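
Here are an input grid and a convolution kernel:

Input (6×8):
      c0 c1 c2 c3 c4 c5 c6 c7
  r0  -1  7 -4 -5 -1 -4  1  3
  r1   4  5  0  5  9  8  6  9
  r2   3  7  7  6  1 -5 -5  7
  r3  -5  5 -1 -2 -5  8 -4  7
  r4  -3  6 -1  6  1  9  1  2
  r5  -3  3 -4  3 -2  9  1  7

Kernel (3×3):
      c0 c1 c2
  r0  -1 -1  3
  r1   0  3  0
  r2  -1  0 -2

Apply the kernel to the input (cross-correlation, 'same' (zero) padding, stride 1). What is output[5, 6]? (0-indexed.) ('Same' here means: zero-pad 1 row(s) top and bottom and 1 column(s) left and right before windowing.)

The receptive field on the zero-padded input at this output position is [9 1 2 / 9 1 7 / 0 0 0]. Elementwise product with the kernel and sum: 9·-1 + 1·-1 + 2·3 + 1·3 + 0·-1 + 0·-2.

-1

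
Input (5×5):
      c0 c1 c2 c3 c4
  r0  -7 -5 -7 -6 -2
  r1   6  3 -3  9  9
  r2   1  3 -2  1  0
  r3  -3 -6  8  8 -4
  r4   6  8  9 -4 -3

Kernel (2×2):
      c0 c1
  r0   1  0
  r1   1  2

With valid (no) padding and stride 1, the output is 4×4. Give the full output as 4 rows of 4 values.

Output[0,0]: The receptive field on the input at this output position is [-7 -5 / 6 3]. Elementwise product with the kernel and sum: -7·1 + 6·1 + 3·2.
Output[0,1]: The receptive field on the input at this output position is [-5 -7 / 3 -3]. Elementwise product with the kernel and sum: -5·1 + 3·1 + -3·2.

5 -8 8 21
13 2 -3 10
-14 13 22 1
19 20 9 -2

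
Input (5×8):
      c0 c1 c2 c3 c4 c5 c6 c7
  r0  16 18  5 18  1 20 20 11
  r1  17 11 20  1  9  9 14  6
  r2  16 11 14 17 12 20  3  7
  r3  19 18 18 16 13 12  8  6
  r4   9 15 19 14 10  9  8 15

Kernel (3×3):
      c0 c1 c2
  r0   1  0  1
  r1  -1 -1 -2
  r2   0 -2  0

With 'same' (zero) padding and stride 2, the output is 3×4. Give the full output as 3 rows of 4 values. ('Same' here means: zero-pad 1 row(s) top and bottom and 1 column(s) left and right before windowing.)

Output[0,0]: The receptive field on the zero-padded input at this output position is [0 0 0 / 0 16 18 / 0 17 11]. Elementwise product with the kernel and sum: 0·1 + 0·1 + 0·-1 + 16·-1 + 18·-2 + 17·-2.
Output[0,1]: The receptive field on the zero-padded input at this output position is [0 0 0 / 18 5 18 / 11 20 1]. Elementwise product with the kernel and sum: 0·1 + 0·1 + 18·-1 + 5·-1 + 18·-2 + 20·-2.

-86 -99 -77 -90
-65 -83 -85 -38
-21 -28 -14 -29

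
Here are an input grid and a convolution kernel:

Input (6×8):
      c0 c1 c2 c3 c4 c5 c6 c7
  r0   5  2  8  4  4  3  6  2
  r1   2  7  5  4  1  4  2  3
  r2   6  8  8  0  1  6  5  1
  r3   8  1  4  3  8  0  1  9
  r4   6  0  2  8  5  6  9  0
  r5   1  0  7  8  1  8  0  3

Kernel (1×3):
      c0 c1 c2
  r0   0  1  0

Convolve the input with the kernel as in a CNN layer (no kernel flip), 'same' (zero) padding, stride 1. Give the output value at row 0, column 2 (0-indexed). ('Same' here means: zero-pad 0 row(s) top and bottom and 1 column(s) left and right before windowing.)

The receptive field on the zero-padded input at this output position is [2 8 4]. Elementwise product with the kernel and sum: 8·1.

8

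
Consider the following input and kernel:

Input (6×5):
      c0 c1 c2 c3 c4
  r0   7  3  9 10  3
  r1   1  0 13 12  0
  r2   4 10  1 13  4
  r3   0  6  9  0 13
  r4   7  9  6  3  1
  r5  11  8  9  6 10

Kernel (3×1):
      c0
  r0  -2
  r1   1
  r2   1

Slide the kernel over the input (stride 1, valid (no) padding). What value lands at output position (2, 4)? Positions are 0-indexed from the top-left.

The receptive field on the input at this output position is [4 / 13 / 1]. Elementwise product with the kernel and sum: 4·-2 + 13·1 + 1·1.

6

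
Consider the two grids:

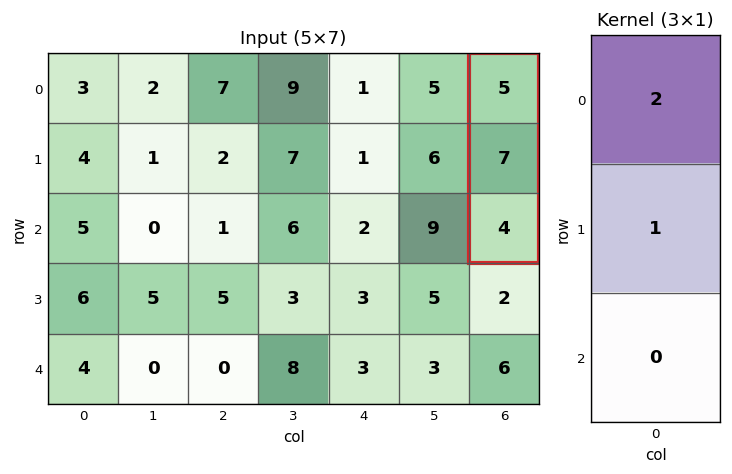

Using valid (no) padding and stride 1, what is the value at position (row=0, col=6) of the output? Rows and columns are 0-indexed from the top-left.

17

The receptive field on the input at this output position is [5 / 7 / 4]. Elementwise product with the kernel and sum: 5·2 + 7·1.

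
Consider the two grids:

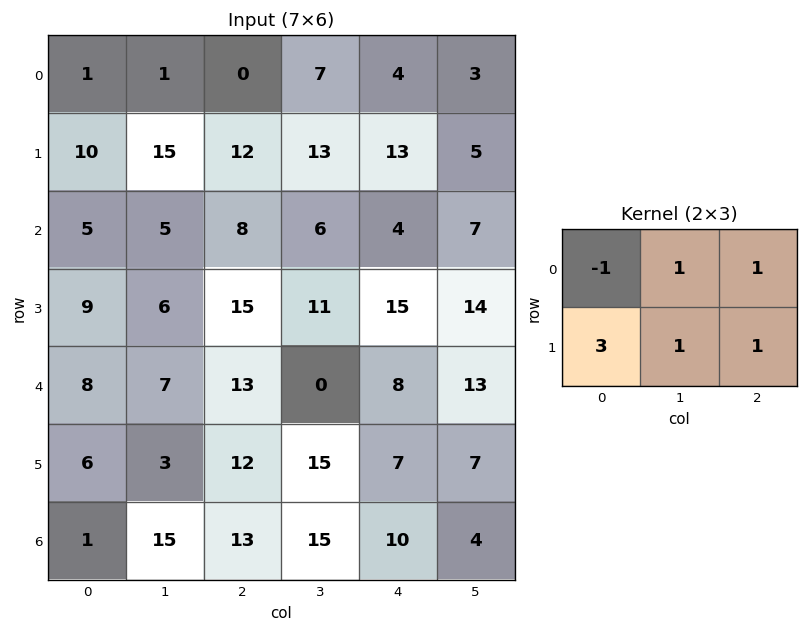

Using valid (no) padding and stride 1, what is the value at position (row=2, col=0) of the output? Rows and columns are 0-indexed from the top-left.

The receptive field on the input at this output position is [5 5 8 / 9 6 15]. Elementwise product with the kernel and sum: 5·-1 + 5·1 + 8·1 + 9·3 + 6·1 + 15·1.

56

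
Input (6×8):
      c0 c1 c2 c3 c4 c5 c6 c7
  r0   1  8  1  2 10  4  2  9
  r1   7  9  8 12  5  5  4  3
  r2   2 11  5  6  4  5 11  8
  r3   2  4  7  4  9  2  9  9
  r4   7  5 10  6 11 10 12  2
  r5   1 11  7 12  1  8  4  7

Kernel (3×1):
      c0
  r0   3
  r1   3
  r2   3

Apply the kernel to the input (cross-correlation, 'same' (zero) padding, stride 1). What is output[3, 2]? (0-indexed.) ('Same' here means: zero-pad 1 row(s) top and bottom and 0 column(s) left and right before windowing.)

The receptive field on the zero-padded input at this output position is [5 / 7 / 10]. Elementwise product with the kernel and sum: 5·3 + 7·3 + 10·3.

66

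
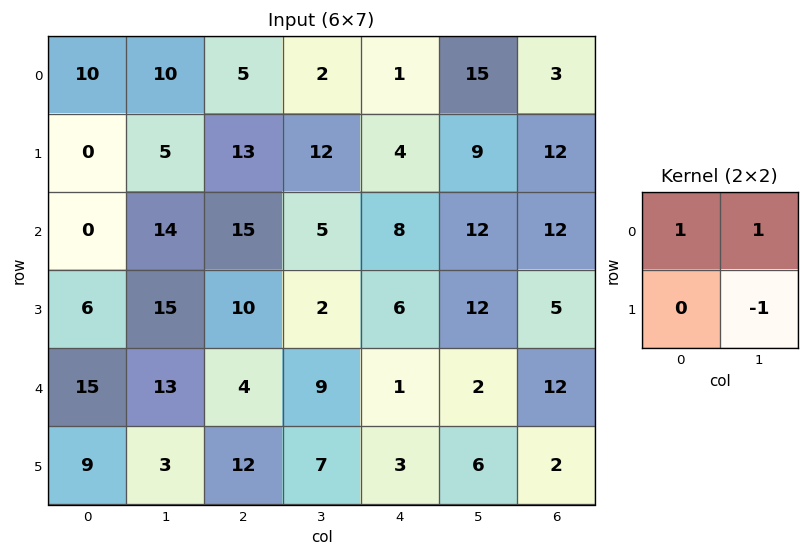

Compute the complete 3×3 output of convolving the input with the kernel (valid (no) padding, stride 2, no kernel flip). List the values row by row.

Output[0,0]: The receptive field on the input at this output position is [10 10 / 0 5]. Elementwise product with the kernel and sum: 10·1 + 10·1 + 5·-1.
Output[0,1]: The receptive field on the input at this output position is [5 2 / 13 12]. Elementwise product with the kernel and sum: 5·1 + 2·1 + 12·-1.

15 -5 7
-1 18 8
25 6 -3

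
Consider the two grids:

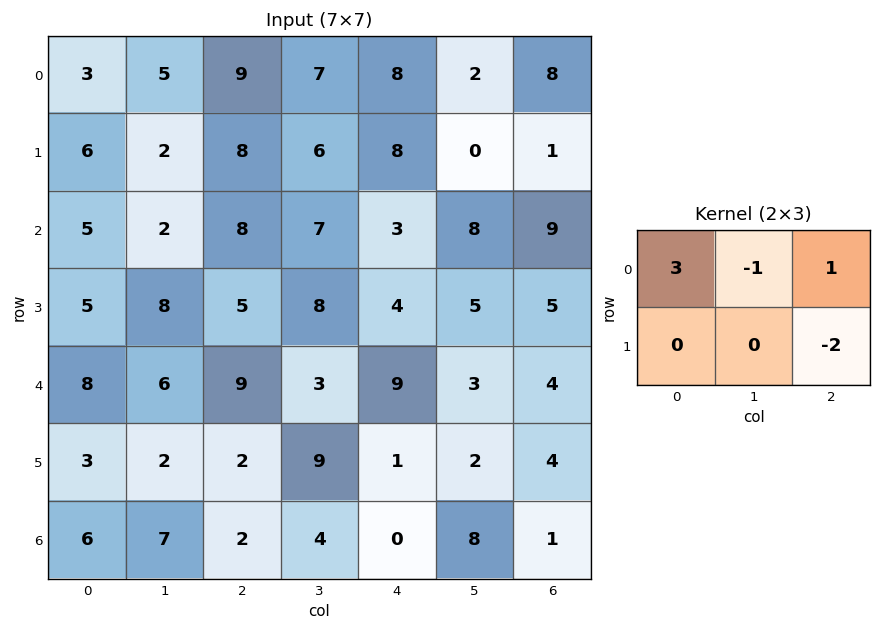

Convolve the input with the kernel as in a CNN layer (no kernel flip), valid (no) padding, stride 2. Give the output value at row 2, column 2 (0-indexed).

The receptive field on the input at this output position is [9 3 4 / 1 2 4]. Elementwise product with the kernel and sum: 9·3 + 3·-1 + 4·1 + 4·-2.

20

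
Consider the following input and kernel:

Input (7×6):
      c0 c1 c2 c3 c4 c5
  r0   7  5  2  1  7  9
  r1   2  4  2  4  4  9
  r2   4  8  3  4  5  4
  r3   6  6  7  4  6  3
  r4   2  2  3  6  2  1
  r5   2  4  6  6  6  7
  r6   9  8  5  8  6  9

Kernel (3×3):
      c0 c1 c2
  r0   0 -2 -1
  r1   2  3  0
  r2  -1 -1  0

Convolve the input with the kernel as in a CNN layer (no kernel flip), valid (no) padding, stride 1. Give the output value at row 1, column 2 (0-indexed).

The receptive field on the input at this output position is [2 4 4 / 3 4 5 / 7 4 6]. Elementwise product with the kernel and sum: 4·-2 + 4·-1 + 3·2 + 4·3 + 7·-1 + 4·-1.

-5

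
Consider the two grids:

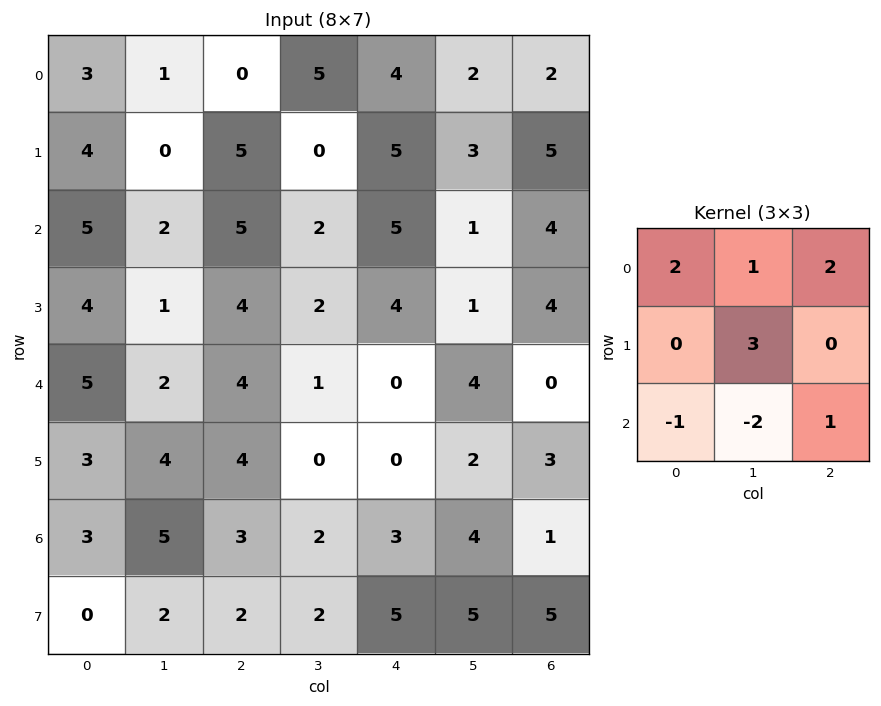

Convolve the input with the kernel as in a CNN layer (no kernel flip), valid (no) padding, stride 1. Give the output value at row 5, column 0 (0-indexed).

31

The receptive field on the input at this output position is [3 4 4 / 3 5 3 / 0 2 2]. Elementwise product with the kernel and sum: 3·2 + 4·1 + 4·2 + 5·3 + 0·-1 + 2·-2 + 2·1.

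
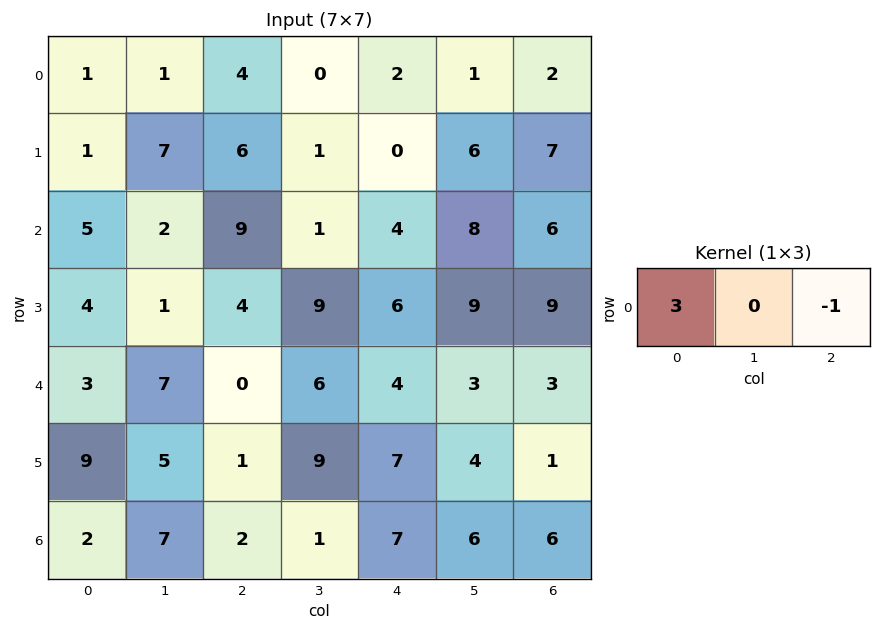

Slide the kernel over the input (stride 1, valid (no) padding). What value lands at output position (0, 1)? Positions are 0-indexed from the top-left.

3

The receptive field on the input at this output position is [1 4 0]. Elementwise product with the kernel and sum: 1·3 + 0·-1.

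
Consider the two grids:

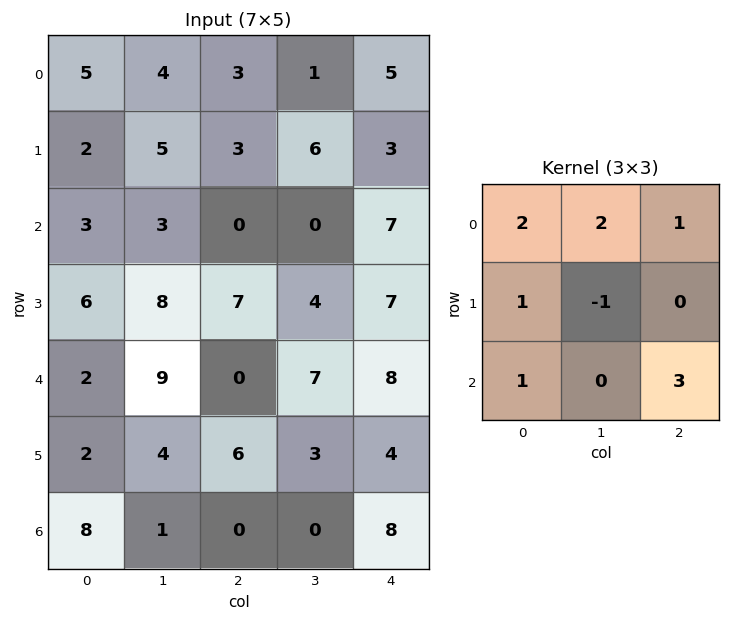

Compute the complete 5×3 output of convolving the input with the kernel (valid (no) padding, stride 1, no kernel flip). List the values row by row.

21 20 31
44 45 49
12 37 34
48 56 40
28 24 49

Output[0,0]: The receptive field on the input at this output position is [5 4 3 / 2 5 3 / 3 3 0]. Elementwise product with the kernel and sum: 5·2 + 4·2 + 3·1 + 2·1 + 5·-1 + 3·1 + 0·3.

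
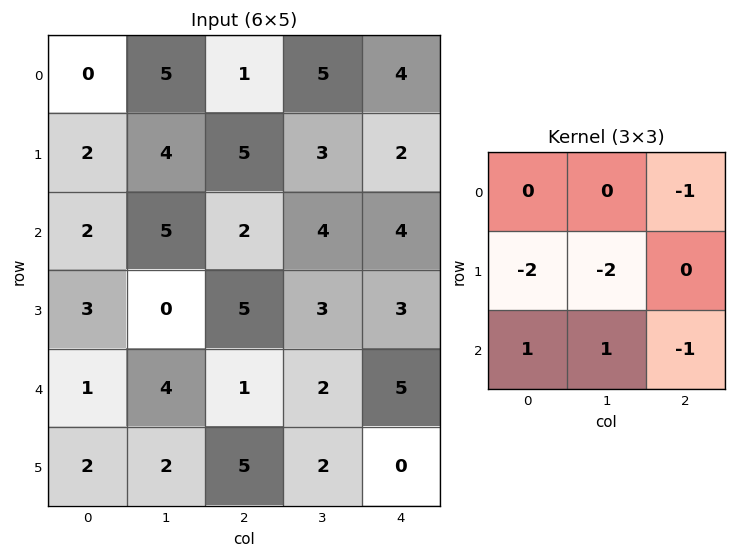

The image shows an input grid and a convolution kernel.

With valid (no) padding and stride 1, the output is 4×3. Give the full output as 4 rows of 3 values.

-8 -20 -18
-21 -15 -9
-4 -11 -22
-16 -8 -2

Output[0,0]: The receptive field on the input at this output position is [0 5 1 / 2 4 5 / 2 5 2]. Elementwise product with the kernel and sum: 1·-1 + 2·-2 + 4·-2 + 2·1 + 5·1 + 2·-1.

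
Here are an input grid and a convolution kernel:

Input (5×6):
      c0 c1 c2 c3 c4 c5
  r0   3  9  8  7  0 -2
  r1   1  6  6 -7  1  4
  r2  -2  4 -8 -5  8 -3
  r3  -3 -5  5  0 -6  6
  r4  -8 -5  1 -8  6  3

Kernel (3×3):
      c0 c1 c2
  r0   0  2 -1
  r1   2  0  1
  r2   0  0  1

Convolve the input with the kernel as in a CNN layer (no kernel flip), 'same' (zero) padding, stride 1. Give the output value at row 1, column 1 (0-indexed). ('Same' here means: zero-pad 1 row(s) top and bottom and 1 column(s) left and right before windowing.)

The receptive field on the zero-padded input at this output position is [3 9 8 / 1 6 6 / -2 4 -8]. Elementwise product with the kernel and sum: 9·2 + 8·-1 + 1·2 + 6·1 + -8·1.

10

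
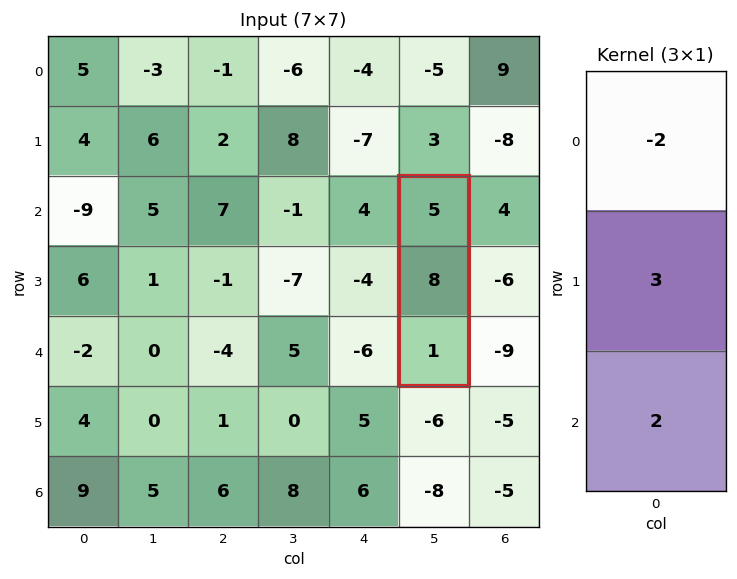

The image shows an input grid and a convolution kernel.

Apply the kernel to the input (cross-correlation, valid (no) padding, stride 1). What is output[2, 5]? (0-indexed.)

The receptive field on the input at this output position is [5 / 8 / 1]. Elementwise product with the kernel and sum: 5·-2 + 8·3 + 1·2.

16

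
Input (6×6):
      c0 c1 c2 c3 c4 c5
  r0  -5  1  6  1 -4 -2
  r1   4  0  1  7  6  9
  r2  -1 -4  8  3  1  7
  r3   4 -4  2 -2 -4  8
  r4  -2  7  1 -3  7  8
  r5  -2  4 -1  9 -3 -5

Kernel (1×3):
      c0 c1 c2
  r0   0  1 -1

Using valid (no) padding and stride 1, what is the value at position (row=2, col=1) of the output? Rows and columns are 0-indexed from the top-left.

5

The receptive field on the input at this output position is [-4 8 3]. Elementwise product with the kernel and sum: 8·1 + 3·-1.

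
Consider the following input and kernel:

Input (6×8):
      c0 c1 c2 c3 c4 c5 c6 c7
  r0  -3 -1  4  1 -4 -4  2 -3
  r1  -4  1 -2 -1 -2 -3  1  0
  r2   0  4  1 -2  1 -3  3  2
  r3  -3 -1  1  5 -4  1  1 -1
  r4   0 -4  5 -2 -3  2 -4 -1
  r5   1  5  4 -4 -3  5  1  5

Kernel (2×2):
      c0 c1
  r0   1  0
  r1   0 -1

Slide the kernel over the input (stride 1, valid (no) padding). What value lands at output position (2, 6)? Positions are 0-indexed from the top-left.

4

The receptive field on the input at this output position is [3 2 / 1 -1]. Elementwise product with the kernel and sum: 3·1 + -1·-1.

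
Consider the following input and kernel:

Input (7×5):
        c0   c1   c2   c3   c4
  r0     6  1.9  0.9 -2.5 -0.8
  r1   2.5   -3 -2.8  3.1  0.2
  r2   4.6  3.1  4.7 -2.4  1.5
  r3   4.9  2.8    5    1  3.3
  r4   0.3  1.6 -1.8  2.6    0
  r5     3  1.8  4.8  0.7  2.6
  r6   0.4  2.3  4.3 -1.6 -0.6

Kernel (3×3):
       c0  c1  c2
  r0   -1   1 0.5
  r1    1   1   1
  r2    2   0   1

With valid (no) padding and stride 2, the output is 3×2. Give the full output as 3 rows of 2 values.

6.95 7.6
12.35 -0.65
15.1 20.5

Output[0,0]: The receptive field on the input at this output position is [6 1.9 0.9 / 2.5 -3 -2.8 / 4.6 3.1 4.7]. Elementwise product with the kernel and sum: 6·-1 + 1.9·1 + 0.9·0.5 + 2.5·1 + -3·1 + -2.8·1 + 4.6·2 + 4.7·1.
Output[0,1]: The receptive field on the input at this output position is [0.9 -2.5 -0.8 / -2.8 3.1 0.2 / 4.7 -2.4 1.5]. Elementwise product with the kernel and sum: 0.9·-1 + -2.5·1 + -0.8·0.5 + -2.8·1 + 3.1·1 + 0.2·1 + 4.7·2 + 1.5·1.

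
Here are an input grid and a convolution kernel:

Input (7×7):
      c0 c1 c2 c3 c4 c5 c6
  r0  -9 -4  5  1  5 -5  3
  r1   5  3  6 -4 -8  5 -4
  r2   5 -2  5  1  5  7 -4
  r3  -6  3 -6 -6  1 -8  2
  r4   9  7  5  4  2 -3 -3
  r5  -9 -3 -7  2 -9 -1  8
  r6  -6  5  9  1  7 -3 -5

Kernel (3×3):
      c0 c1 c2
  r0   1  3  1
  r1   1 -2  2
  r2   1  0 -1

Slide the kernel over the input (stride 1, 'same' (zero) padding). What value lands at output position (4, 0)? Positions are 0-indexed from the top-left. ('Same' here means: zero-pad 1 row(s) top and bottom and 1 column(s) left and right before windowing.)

-16

The receptive field on the zero-padded input at this output position is [0 -6 3 / 0 9 7 / 0 -9 -3]. Elementwise product with the kernel and sum: 0·1 + -6·3 + 3·1 + 0·1 + 9·-2 + 7·2 + 0·1 + -3·-1.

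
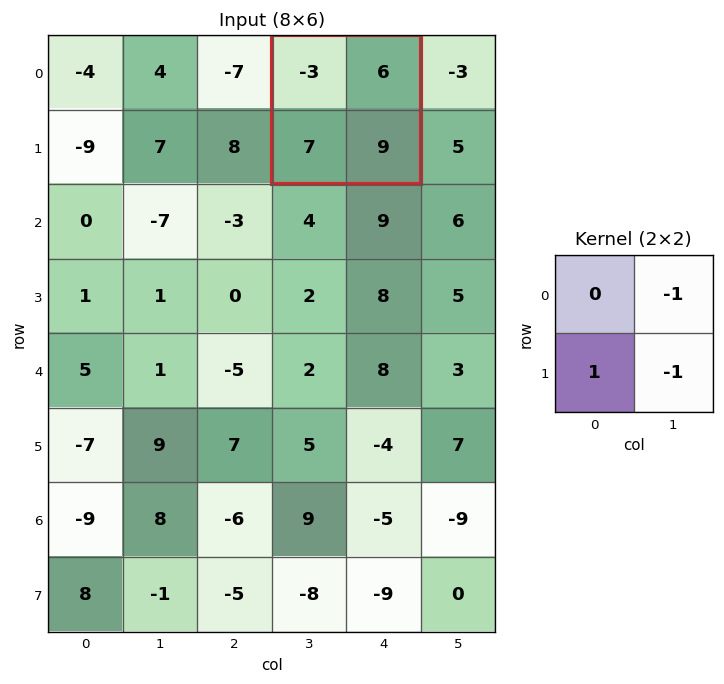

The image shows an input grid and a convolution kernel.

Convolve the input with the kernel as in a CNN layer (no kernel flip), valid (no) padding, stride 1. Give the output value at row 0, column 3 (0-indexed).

-8

The receptive field on the input at this output position is [-3 6 / 7 9]. Elementwise product with the kernel and sum: 6·-1 + 7·1 + 9·-1.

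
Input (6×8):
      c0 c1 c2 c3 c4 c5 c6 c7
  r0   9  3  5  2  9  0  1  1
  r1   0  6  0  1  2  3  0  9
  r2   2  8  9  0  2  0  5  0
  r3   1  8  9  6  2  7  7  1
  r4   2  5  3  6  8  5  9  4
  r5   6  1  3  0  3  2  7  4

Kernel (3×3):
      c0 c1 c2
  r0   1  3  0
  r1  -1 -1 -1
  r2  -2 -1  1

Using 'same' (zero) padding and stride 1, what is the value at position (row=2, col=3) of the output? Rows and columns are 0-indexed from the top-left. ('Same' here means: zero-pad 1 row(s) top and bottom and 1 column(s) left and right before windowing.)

-30

The receptive field on the zero-padded input at this output position is [0 1 2 / 9 0 2 / 9 6 2]. Elementwise product with the kernel and sum: 0·1 + 1·3 + 9·-1 + 0·-1 + 2·-1 + 9·-2 + 6·-1 + 2·1.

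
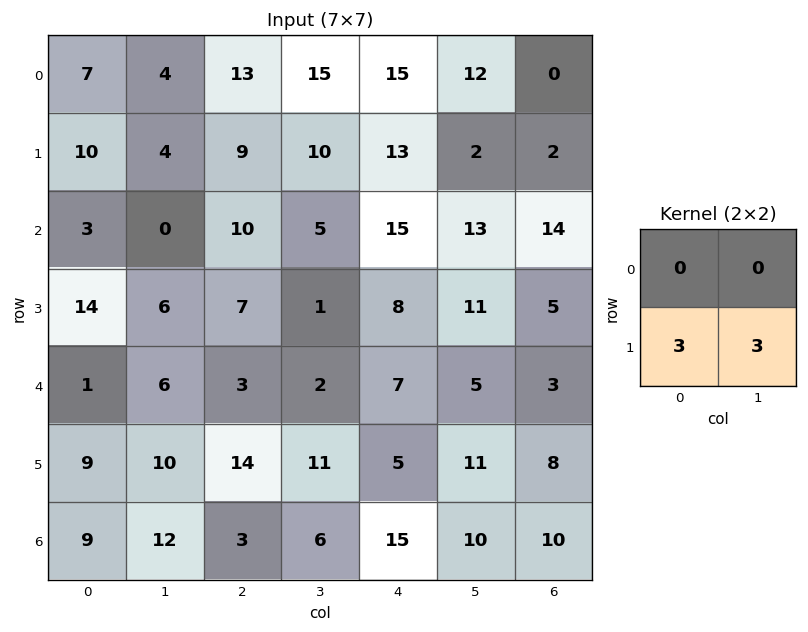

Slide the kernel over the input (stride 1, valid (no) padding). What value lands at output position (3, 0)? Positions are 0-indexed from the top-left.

21

The receptive field on the input at this output position is [14 6 / 1 6]. Elementwise product with the kernel and sum: 1·3 + 6·3.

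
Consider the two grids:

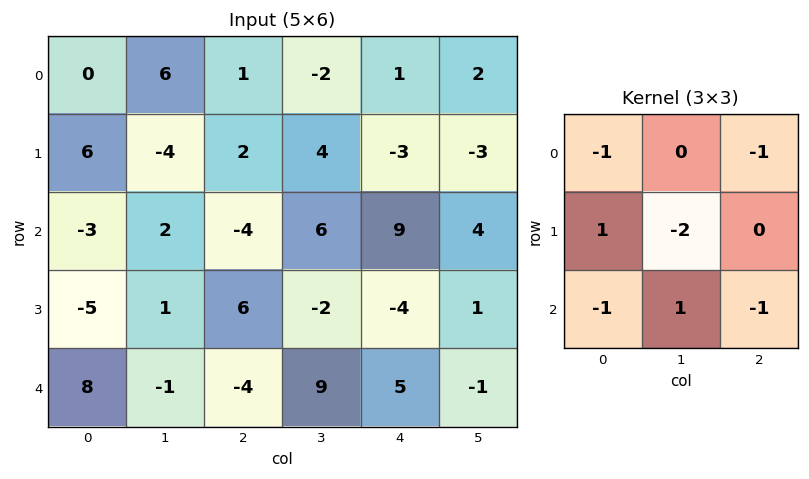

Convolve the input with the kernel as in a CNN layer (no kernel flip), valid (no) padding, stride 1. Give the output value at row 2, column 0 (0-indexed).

The receptive field on the input at this output position is [-3 2 -4 / -5 1 6 / 8 -1 -4]. Elementwise product with the kernel and sum: -3·-1 + -4·-1 + -5·1 + 1·-2 + 8·-1 + -1·1 + -4·-1.

-5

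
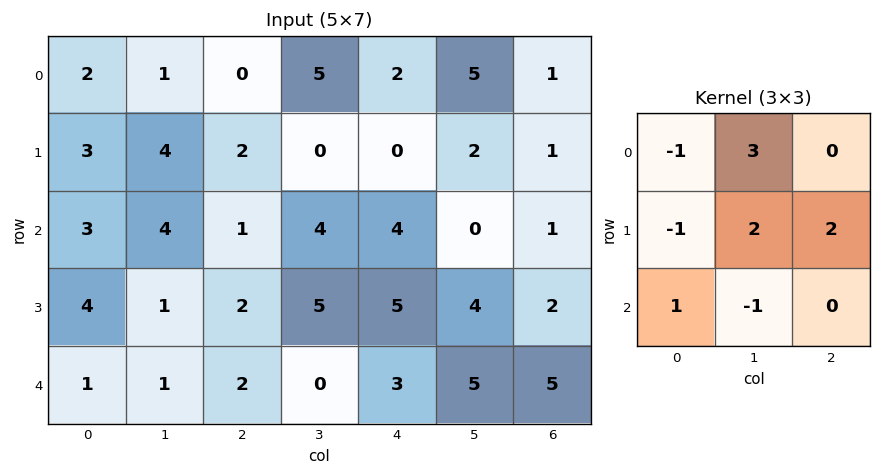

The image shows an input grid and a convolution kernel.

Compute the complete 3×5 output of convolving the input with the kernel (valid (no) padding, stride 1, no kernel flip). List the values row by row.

Output[0,0]: The receptive field on the input at this output position is [2 1 0 / 3 4 2 / 3 4 1]. Elementwise product with the kernel and sum: 2·-1 + 1·3 + 3·-1 + 4·2 + 2·2 + 3·1 + 4·-1.

9 2 10 5 23
19 7 10 4 5
11 11 31 18 1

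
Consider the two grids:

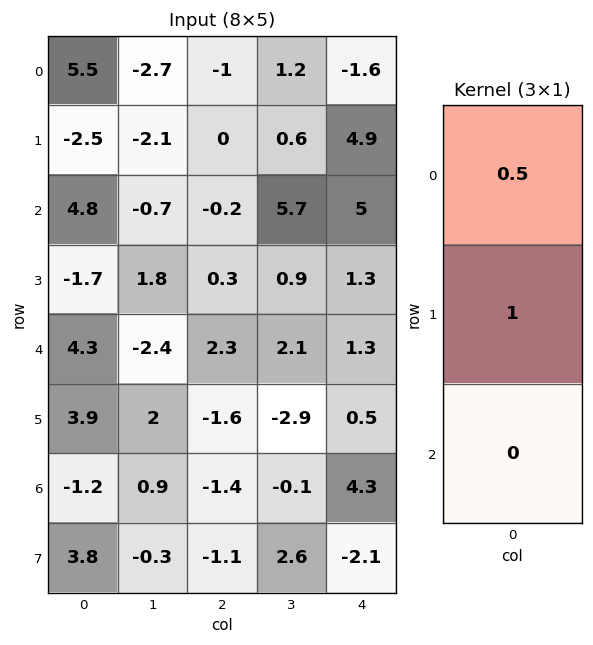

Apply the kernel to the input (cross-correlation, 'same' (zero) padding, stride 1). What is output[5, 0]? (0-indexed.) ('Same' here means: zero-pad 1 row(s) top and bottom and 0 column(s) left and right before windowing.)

6.05

The receptive field on the zero-padded input at this output position is [4.3 / 3.9 / -1.2]. Elementwise product with the kernel and sum: 4.3·0.5 + 3.9·1.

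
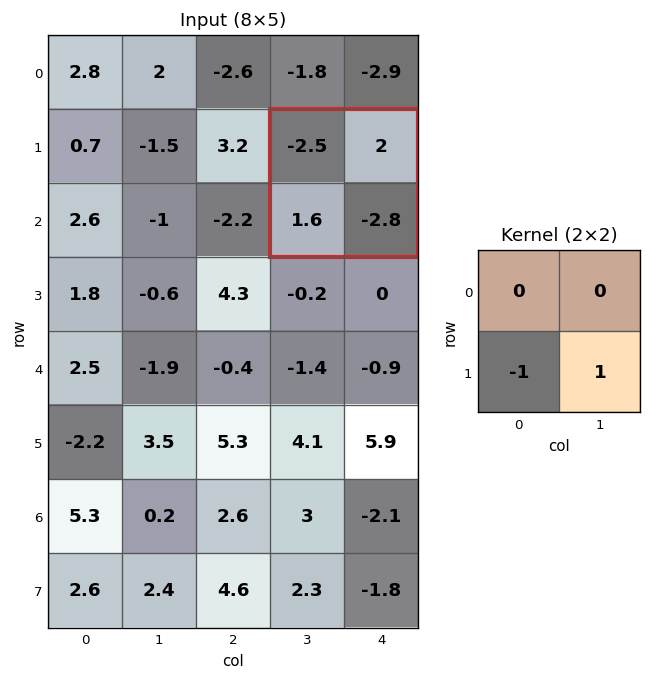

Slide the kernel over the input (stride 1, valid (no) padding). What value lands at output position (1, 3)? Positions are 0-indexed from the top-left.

-4.4

The receptive field on the input at this output position is [-2.5 2 / 1.6 -2.8]. Elementwise product with the kernel and sum: 1.6·-1 + -2.8·1.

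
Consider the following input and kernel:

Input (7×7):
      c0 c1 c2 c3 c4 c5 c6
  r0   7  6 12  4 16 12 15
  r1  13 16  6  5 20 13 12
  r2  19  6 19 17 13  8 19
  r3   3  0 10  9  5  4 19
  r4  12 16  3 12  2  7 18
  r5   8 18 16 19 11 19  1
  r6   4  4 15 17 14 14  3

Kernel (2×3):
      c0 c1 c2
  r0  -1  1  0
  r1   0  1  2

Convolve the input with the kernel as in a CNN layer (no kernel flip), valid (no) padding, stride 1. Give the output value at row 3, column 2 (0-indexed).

The receptive field on the input at this output position is [10 9 5 / 3 12 2]. Elementwise product with the kernel and sum: 10·-1 + 9·1 + 12·1 + 2·2.

15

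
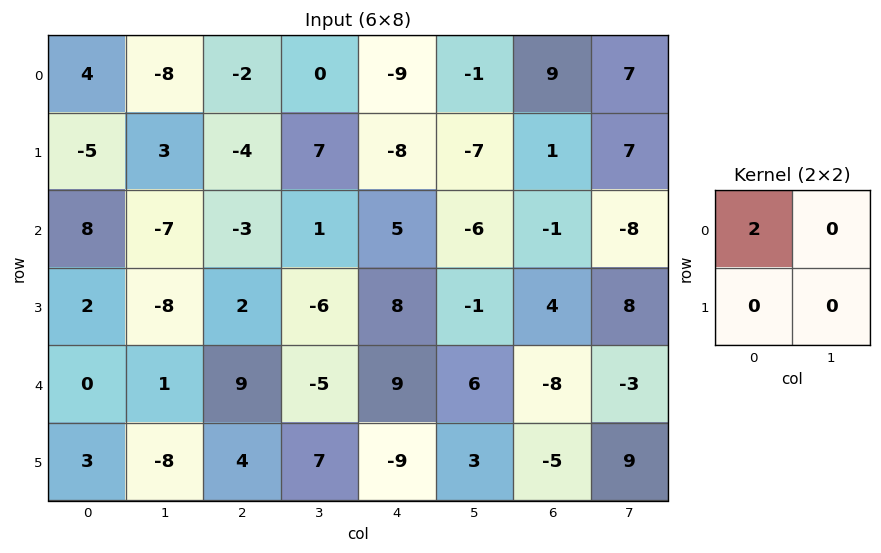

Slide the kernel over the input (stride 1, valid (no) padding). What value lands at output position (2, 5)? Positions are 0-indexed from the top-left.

-12

The receptive field on the input at this output position is [-6 -1 / -1 4]. Elementwise product with the kernel and sum: -6·2.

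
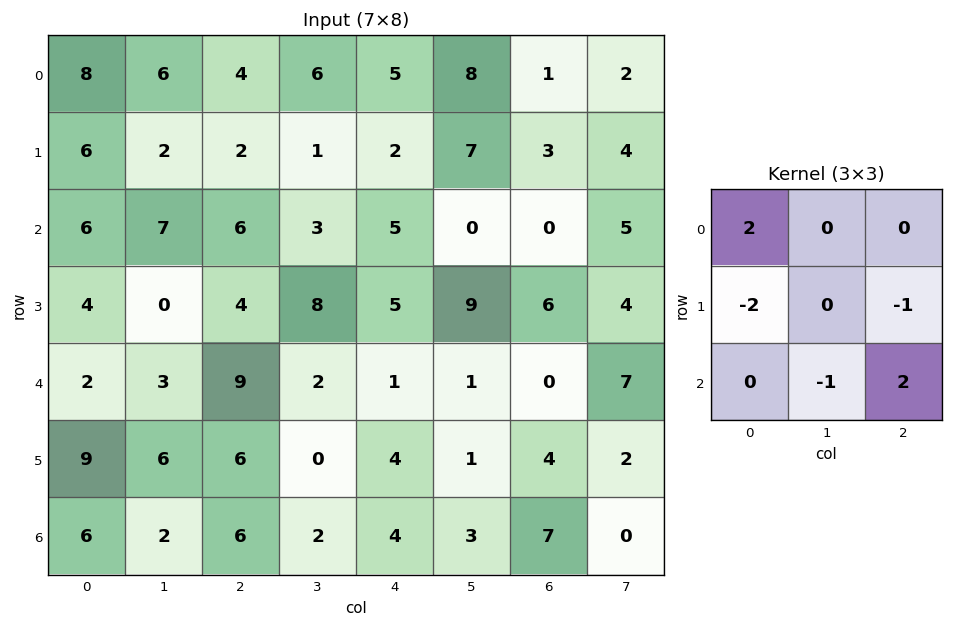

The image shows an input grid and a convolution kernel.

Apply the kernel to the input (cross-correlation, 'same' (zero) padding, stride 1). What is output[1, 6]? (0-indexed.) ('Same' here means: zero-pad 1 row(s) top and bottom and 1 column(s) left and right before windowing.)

The receptive field on the zero-padded input at this output position is [8 1 2 / 7 3 4 / 0 0 5]. Elementwise product with the kernel and sum: 8·2 + 7·-2 + 4·-1 + 0·-1 + 5·2.

8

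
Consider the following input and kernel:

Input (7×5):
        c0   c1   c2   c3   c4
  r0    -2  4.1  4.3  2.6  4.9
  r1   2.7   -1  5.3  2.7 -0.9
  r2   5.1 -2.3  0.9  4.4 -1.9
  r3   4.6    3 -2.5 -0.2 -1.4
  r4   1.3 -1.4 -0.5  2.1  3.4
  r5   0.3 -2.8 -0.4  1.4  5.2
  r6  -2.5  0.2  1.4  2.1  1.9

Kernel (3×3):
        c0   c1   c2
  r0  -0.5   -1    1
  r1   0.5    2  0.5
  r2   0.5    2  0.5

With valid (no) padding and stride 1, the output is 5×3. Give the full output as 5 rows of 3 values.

1.6 10.55 16.05
10.4 -2.85 -0.3
5.3 0.4 -3.45
-15.85 -1.35 10.9
-5.55 5.75 12.6

Output[0,0]: The receptive field on the input at this output position is [-2 4.1 4.3 / 2.7 -1 5.3 / 5.1 -2.3 0.9]. Elementwise product with the kernel and sum: -2·-0.5 + 4.1·-1 + 4.3·1 + 2.7·0.5 + -1·2 + 5.3·0.5 + 5.1·0.5 + -2.3·2 + 0.9·0.5.
Output[0,1]: The receptive field on the input at this output position is [4.1 4.3 2.6 / -1 5.3 2.7 / -2.3 0.9 4.4]. Elementwise product with the kernel and sum: 4.1·-0.5 + 4.3·-1 + 2.6·1 + -1·0.5 + 5.3·2 + 2.7·0.5 + -2.3·0.5 + 0.9·2 + 4.4·0.5.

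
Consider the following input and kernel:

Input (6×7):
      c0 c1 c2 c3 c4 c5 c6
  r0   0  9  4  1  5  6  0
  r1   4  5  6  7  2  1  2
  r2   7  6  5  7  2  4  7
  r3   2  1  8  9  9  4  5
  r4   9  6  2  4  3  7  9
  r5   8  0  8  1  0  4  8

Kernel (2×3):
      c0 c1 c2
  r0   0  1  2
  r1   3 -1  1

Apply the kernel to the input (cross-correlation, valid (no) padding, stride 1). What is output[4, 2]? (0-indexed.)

The receptive field on the input at this output position is [2 4 3 / 8 1 0]. Elementwise product with the kernel and sum: 4·1 + 3·2 + 8·3 + 1·-1 + 0·1.

33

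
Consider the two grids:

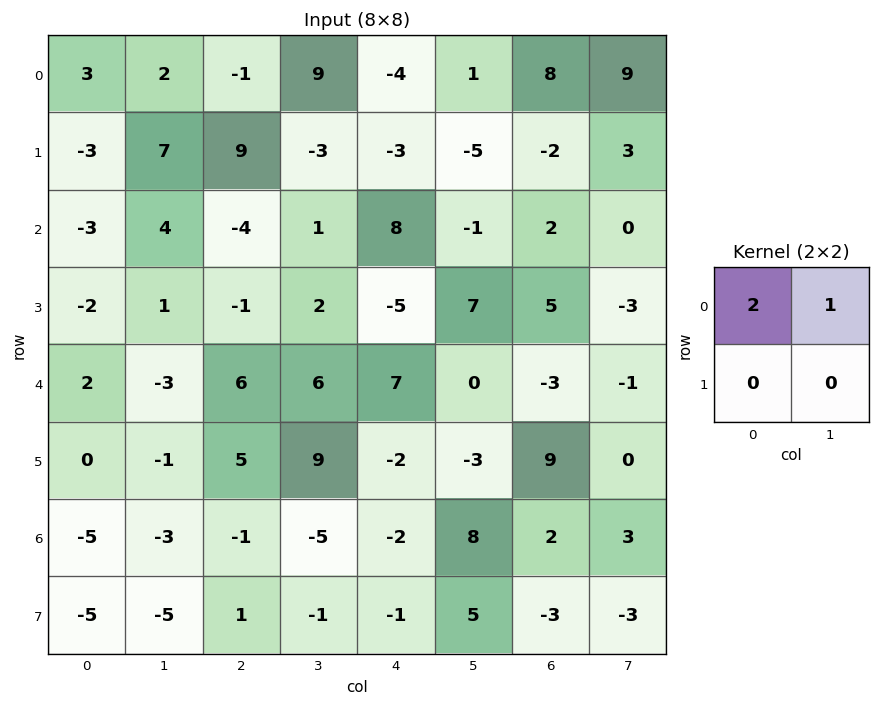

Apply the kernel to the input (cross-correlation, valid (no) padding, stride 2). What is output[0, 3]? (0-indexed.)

The receptive field on the input at this output position is [8 9 / -2 3]. Elementwise product with the kernel and sum: 8·2 + 9·1.

25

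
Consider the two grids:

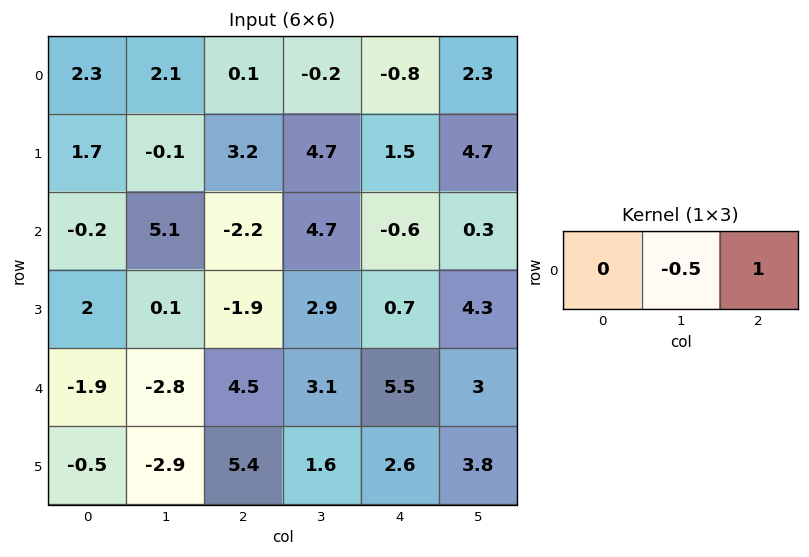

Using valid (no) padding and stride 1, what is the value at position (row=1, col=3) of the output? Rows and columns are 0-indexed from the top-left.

3.95

The receptive field on the input at this output position is [4.7 1.5 4.7]. Elementwise product with the kernel and sum: 1.5·-0.5 + 4.7·1.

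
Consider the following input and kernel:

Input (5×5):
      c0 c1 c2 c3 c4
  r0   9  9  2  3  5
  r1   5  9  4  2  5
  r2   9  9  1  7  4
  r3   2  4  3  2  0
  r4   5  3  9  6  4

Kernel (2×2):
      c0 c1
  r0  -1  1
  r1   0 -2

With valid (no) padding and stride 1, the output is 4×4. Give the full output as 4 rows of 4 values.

-18 -15 -3 -8
-14 -7 -16 -5
-8 -14 2 -3
-4 -19 -13 -10

Output[0,0]: The receptive field on the input at this output position is [9 9 / 5 9]. Elementwise product with the kernel and sum: 9·-1 + 9·1 + 9·-2.
Output[0,1]: The receptive field on the input at this output position is [9 2 / 9 4]. Elementwise product with the kernel and sum: 9·-1 + 2·1 + 4·-2.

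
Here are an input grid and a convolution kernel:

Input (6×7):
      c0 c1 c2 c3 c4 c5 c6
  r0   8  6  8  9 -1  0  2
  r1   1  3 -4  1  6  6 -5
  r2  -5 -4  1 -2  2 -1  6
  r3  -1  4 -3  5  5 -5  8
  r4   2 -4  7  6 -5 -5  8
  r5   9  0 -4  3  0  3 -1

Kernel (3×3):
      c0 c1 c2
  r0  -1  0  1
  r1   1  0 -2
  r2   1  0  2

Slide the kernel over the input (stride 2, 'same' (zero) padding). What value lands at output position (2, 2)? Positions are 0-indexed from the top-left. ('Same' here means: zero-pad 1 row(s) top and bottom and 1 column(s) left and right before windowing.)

15

The receptive field on the zero-padded input at this output position is [5 5 -5 / 6 -5 -5 / 3 0 3]. Elementwise product with the kernel and sum: 5·-1 + -5·1 + 6·1 + -5·-2 + 3·1 + 3·2.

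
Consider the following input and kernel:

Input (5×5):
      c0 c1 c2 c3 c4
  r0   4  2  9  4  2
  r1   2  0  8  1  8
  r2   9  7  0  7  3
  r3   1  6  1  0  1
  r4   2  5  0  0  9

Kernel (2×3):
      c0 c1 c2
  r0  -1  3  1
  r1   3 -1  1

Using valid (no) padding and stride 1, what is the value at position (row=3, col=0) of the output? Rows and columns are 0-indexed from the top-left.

The receptive field on the input at this output position is [1 6 1 / 2 5 0]. Elementwise product with the kernel and sum: 1·-1 + 6·3 + 1·1 + 2·3 + 5·-1 + 0·1.

19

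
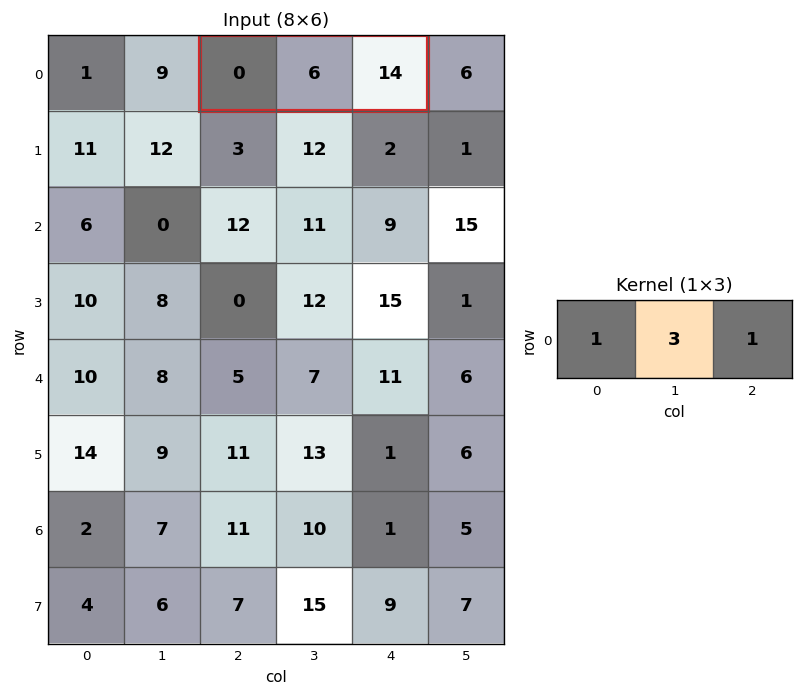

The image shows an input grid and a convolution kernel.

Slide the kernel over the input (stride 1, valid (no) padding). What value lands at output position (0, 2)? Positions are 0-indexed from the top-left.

The receptive field on the input at this output position is [0 6 14]. Elementwise product with the kernel and sum: 0·1 + 6·3 + 14·1.

32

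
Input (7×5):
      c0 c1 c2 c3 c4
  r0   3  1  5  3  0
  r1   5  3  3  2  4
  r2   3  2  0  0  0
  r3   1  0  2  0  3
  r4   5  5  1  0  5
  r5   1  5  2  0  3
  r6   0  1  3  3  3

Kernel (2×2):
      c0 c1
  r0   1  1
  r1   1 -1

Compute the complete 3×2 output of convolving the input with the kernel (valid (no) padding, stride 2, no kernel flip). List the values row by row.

6 9
6 2
6 3

Output[0,0]: The receptive field on the input at this output position is [3 1 / 5 3]. Elementwise product with the kernel and sum: 3·1 + 1·1 + 5·1 + 3·-1.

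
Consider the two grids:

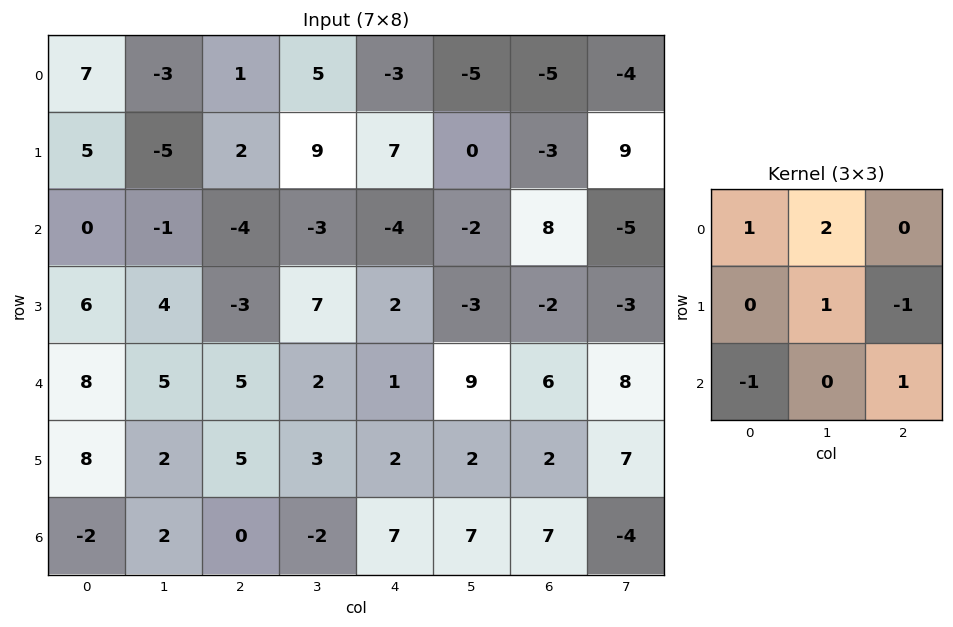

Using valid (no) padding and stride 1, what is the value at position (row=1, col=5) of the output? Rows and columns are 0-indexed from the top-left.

7

The receptive field on the input at this output position is [0 -3 9 / -2 8 -5 / -3 -2 -3]. Elementwise product with the kernel and sum: 0·1 + -3·2 + 8·1 + -5·-1 + -3·-1 + -3·1.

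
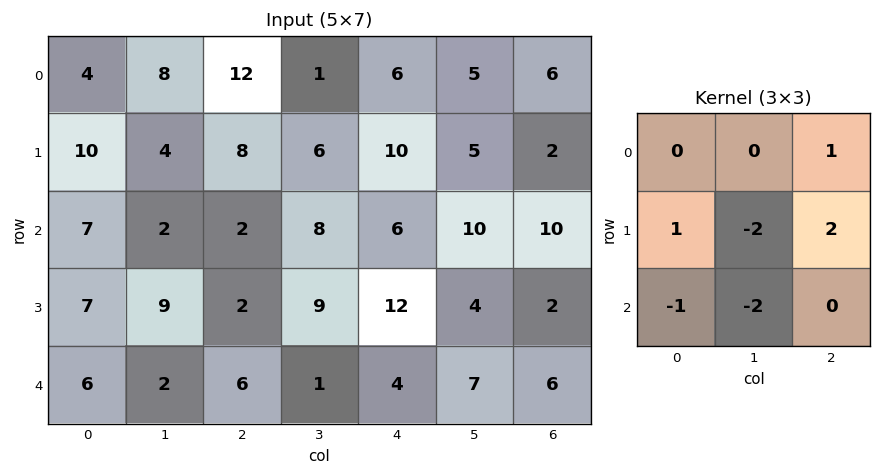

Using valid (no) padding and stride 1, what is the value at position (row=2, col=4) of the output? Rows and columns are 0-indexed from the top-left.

0

The receptive field on the input at this output position is [6 10 10 / 12 4 2 / 4 7 6]. Elementwise product with the kernel and sum: 10·1 + 12·1 + 4·-2 + 2·2 + 4·-1 + 7·-2.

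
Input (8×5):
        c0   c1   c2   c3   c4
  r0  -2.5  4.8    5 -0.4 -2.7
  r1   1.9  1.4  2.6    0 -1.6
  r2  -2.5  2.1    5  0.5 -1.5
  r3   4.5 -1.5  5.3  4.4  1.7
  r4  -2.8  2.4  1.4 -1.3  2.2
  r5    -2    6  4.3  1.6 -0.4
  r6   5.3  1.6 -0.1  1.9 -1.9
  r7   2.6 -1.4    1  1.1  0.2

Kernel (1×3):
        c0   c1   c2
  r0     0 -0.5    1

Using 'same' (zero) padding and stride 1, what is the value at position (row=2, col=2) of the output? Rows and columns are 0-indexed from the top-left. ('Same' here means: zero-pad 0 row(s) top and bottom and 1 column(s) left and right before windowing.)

-2

The receptive field on the zero-padded input at this output position is [2.1 5 0.5]. Elementwise product with the kernel and sum: 5·-0.5 + 0.5·1.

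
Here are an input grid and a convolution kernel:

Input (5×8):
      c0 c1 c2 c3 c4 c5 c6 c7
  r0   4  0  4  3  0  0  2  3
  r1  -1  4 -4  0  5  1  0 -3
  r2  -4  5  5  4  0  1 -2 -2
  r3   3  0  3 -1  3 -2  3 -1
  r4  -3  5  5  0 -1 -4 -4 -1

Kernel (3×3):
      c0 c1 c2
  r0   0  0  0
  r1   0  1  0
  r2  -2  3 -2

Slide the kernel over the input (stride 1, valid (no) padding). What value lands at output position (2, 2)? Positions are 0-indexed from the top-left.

-9

The receptive field on the input at this output position is [5 4 0 / 3 -1 3 / 5 0 -1]. Elementwise product with the kernel and sum: -1·1 + 5·-2 + 0·3 + -1·-2.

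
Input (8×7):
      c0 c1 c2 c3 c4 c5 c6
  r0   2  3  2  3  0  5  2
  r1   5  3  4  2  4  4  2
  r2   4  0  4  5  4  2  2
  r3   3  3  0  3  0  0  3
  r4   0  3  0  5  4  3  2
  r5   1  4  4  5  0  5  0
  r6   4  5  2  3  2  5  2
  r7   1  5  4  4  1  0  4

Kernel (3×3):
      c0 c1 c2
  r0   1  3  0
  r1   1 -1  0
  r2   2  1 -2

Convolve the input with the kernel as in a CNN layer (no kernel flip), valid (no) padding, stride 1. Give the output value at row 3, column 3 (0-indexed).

4

The receptive field on the input at this output position is [3 0 0 / 5 4 3 / 5 0 5]. Elementwise product with the kernel and sum: 3·1 + 0·3 + 5·1 + 4·-1 + 5·2 + 0·1 + 5·-2.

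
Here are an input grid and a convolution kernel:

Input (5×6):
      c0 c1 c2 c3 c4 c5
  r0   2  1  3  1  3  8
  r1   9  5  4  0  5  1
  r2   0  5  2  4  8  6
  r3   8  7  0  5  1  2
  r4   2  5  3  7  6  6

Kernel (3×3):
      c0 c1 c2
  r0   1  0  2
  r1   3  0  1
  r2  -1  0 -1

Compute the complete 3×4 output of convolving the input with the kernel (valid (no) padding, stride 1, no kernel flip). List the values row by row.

37 9 16 8
11 12 27 13
23 27 10 20

Output[0,0]: The receptive field on the input at this output position is [2 1 3 / 9 5 4 / 0 5 2]. Elementwise product with the kernel and sum: 2·1 + 3·2 + 9·3 + 4·1 + 0·-1 + 2·-1.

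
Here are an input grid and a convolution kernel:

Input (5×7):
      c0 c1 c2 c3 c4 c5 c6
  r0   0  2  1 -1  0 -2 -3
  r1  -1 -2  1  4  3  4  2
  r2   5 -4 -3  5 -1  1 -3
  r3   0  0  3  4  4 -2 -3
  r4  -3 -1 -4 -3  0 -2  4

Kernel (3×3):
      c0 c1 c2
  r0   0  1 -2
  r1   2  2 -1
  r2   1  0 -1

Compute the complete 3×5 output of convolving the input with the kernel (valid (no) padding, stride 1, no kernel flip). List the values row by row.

Output[0,0]: The receptive field on the input at this output position is [0 2 1 / -1 -2 1 / 5 -4 -3]. Elementwise product with the kernel and sum: 2·1 + 1·-2 + -1·2 + -2·2 + 1·-1 + 5·1 + -3·-1.

1 -12 4 18 18
-2 -30 2 8 10
0 -9 13 14 10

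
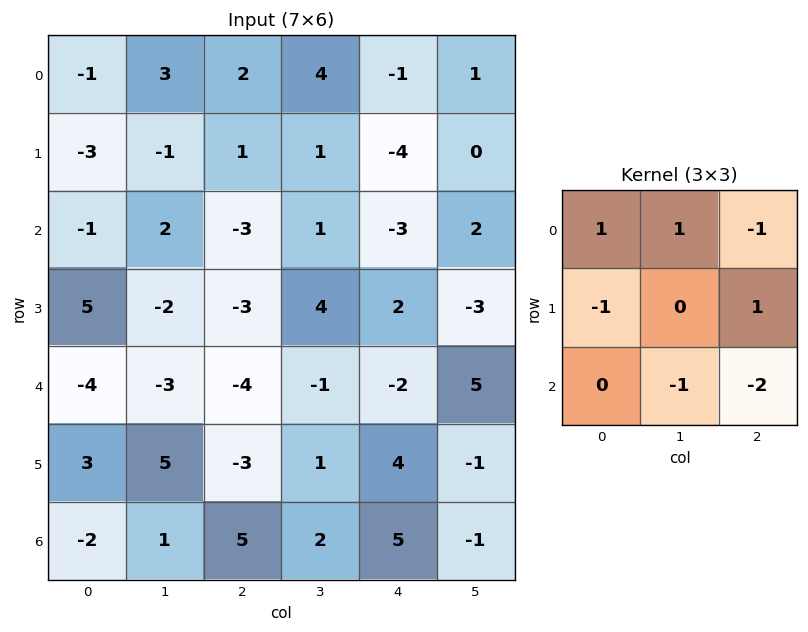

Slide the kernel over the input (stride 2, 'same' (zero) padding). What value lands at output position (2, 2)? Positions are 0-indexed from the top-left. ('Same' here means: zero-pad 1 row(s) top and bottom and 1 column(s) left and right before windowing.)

The receptive field on the zero-padded input at this output position is [4 2 -3 / -1 -2 5 / 1 4 -1]. Elementwise product with the kernel and sum: 4·1 + 2·1 + -3·-1 + -1·-1 + 5·1 + 4·-1 + -1·-2.

13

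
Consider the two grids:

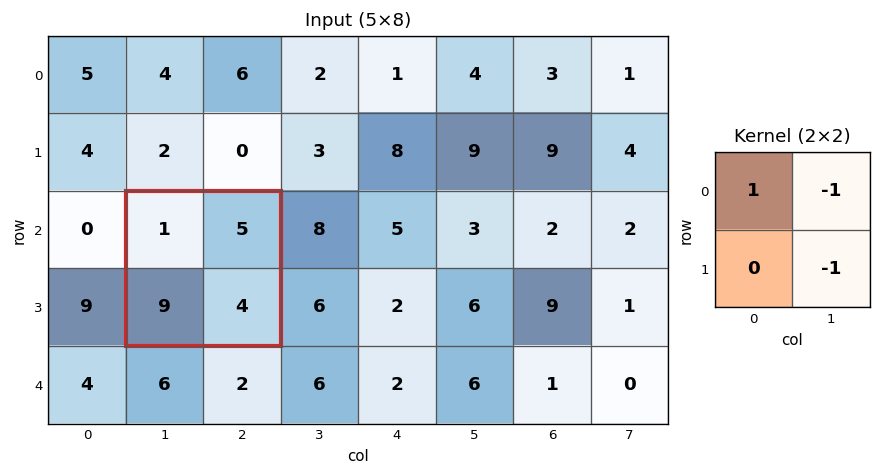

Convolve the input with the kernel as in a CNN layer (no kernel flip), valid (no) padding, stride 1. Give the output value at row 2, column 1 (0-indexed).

The receptive field on the input at this output position is [1 5 / 9 4]. Elementwise product with the kernel and sum: 1·1 + 5·-1 + 4·-1.

-8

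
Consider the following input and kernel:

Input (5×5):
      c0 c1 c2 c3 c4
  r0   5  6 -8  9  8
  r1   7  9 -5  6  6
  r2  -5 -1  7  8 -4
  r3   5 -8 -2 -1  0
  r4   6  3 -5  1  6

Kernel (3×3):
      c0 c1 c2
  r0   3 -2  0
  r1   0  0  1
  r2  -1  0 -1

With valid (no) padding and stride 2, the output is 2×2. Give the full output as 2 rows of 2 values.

-4 -39
-16 4

Output[0,0]: The receptive field on the input at this output position is [5 6 -8 / 7 9 -5 / -5 -1 7]. Elementwise product with the kernel and sum: 5·3 + 6·-2 + -5·1 + -5·-1 + 7·-1.
Output[0,1]: The receptive field on the input at this output position is [-8 9 8 / -5 6 6 / 7 8 -4]. Elementwise product with the kernel and sum: -8·3 + 9·-2 + 6·1 + 7·-1 + -4·-1.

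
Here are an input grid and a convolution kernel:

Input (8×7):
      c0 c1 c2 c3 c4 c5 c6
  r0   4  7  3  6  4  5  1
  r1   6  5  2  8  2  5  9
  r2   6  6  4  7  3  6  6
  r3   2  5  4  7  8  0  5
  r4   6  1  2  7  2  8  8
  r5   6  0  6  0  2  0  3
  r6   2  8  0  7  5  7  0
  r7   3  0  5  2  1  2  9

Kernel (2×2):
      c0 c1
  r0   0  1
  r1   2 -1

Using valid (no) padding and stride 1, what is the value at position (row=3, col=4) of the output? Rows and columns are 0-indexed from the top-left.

-4

The receptive field on the input at this output position is [8 0 / 2 8]. Elementwise product with the kernel and sum: 0·1 + 2·2 + 8·-1.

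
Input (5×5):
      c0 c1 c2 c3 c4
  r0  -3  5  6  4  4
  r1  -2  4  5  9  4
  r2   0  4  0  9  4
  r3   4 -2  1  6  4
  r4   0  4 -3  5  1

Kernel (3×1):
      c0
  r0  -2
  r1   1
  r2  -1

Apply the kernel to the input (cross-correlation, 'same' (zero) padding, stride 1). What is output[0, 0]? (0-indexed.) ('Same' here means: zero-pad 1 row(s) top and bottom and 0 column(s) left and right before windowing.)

The receptive field on the zero-padded input at this output position is [0 / -3 / -2]. Elementwise product with the kernel and sum: 0·-2 + -3·1 + -2·-1.

-1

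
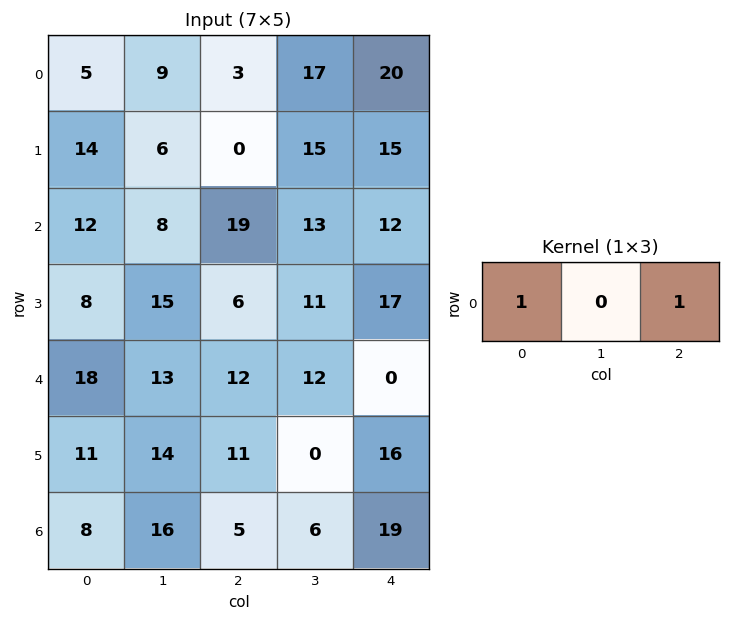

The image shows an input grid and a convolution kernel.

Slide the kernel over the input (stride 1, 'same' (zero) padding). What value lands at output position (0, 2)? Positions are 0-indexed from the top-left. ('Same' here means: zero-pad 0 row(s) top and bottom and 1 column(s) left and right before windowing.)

26

The receptive field on the zero-padded input at this output position is [9 3 17]. Elementwise product with the kernel and sum: 9·1 + 17·1.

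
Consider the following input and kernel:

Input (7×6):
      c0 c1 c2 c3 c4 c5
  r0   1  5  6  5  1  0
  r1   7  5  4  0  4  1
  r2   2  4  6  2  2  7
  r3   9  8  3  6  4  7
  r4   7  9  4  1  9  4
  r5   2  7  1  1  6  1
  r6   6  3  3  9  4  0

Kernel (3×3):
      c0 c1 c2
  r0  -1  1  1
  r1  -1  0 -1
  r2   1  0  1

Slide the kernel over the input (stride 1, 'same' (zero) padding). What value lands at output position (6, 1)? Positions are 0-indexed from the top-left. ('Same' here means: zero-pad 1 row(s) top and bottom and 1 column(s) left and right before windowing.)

The receptive field on the zero-padded input at this output position is [2 7 1 / 6 3 3 / 0 0 0]. Elementwise product with the kernel and sum: 2·-1 + 7·1 + 1·1 + 6·-1 + 3·-1 + 0·1 + 0·1.

-3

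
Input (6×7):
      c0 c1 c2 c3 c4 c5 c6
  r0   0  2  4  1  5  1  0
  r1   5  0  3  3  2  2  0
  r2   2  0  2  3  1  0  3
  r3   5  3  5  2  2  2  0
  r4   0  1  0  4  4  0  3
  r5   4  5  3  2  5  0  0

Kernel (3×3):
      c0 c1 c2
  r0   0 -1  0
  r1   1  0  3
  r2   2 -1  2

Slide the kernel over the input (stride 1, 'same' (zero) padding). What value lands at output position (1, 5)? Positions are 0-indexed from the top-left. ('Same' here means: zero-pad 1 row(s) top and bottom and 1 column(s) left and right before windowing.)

9

The receptive field on the zero-padded input at this output position is [5 1 0 / 2 2 0 / 1 0 3]. Elementwise product with the kernel and sum: 1·-1 + 2·1 + 0·3 + 1·2 + 0·-1 + 3·2.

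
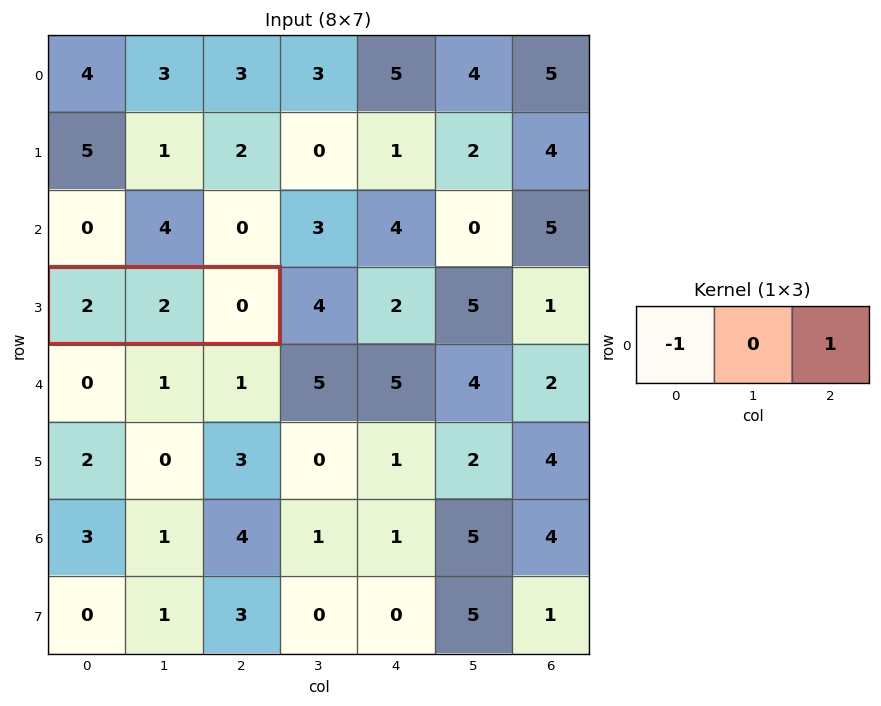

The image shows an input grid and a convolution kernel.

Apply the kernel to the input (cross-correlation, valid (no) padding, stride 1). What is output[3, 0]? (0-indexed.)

-2

The receptive field on the input at this output position is [2 2 0]. Elementwise product with the kernel and sum: 2·-1 + 0·1.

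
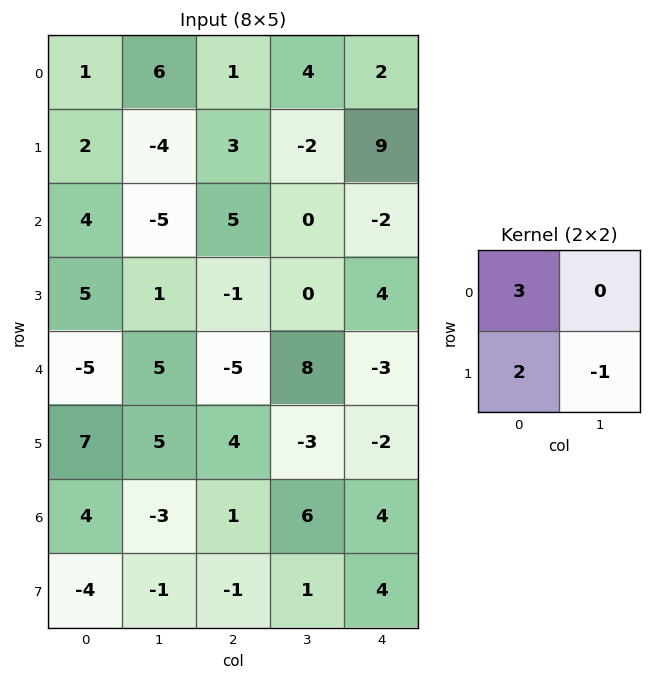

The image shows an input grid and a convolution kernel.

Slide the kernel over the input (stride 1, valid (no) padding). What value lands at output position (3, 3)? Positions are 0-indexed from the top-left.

19

The receptive field on the input at this output position is [0 4 / 8 -3]. Elementwise product with the kernel and sum: 0·3 + 8·2 + -3·-1.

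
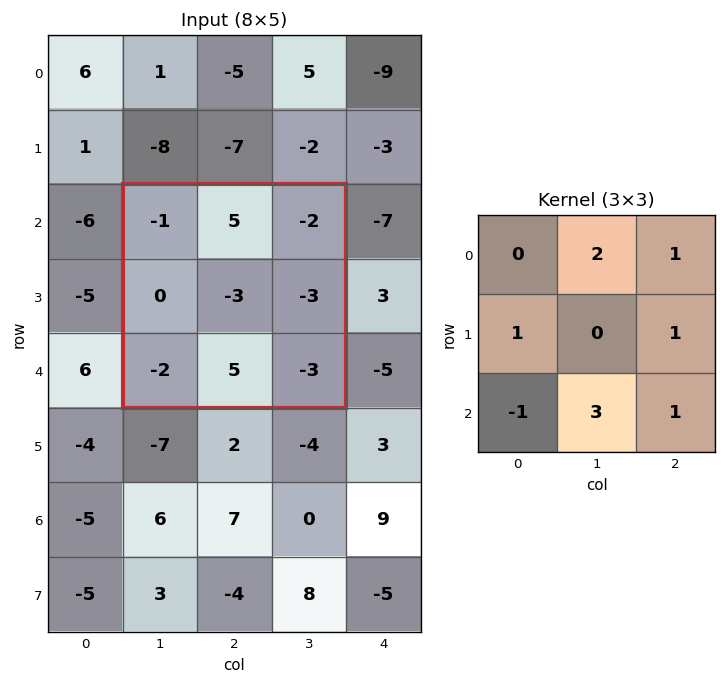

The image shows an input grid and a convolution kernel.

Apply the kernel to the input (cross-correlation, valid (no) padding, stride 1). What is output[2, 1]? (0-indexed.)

The receptive field on the input at this output position is [-1 5 -2 / 0 -3 -3 / -2 5 -3]. Elementwise product with the kernel and sum: 5·2 + -2·1 + 0·1 + -3·1 + -2·-1 + 5·3 + -3·1.

19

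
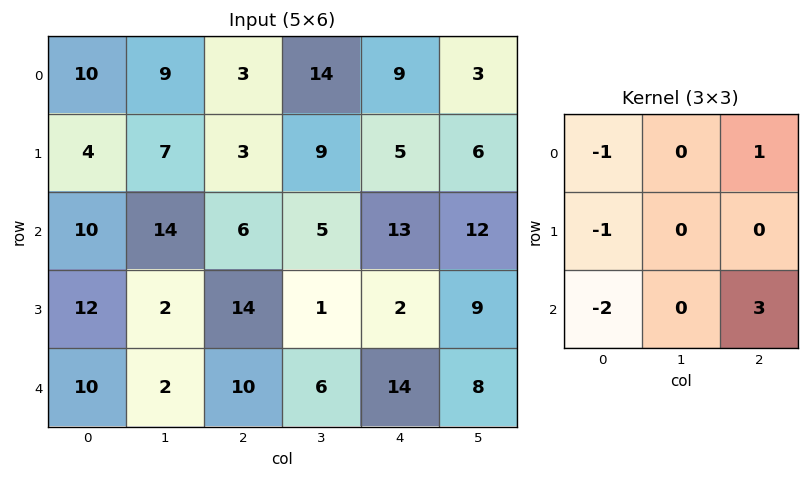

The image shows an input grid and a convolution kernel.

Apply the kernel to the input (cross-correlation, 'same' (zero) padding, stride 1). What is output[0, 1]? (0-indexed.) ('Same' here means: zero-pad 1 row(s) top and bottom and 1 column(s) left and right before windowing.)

The receptive field on the zero-padded input at this output position is [0 0 0 / 10 9 3 / 4 7 3]. Elementwise product with the kernel and sum: 0·-1 + 0·1 + 10·-1 + 4·-2 + 3·3.

-9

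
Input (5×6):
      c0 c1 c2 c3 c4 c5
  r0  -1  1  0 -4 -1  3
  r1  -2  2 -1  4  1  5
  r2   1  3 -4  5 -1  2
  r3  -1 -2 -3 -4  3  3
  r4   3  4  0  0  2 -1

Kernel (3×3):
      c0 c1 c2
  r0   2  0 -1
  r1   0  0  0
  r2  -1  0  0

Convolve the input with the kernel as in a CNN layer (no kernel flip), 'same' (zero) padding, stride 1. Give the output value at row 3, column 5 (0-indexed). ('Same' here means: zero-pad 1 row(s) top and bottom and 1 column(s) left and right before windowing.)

-4

The receptive field on the zero-padded input at this output position is [-1 2 0 / 3 3 0 / 2 -1 0]. Elementwise product with the kernel and sum: -1·2 + 0·-1 + 2·-1.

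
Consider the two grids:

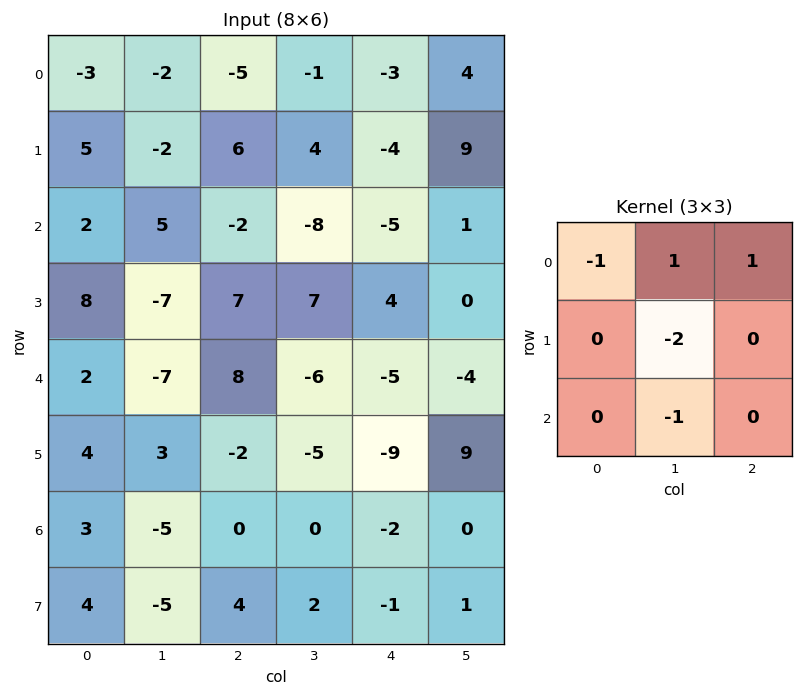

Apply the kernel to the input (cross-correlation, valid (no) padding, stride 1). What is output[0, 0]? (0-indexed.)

The receptive field on the input at this output position is [-3 -2 -5 / 5 -2 6 / 2 5 -2]. Elementwise product with the kernel and sum: -3·-1 + -2·1 + -5·1 + -2·-2 + 5·-1.

-5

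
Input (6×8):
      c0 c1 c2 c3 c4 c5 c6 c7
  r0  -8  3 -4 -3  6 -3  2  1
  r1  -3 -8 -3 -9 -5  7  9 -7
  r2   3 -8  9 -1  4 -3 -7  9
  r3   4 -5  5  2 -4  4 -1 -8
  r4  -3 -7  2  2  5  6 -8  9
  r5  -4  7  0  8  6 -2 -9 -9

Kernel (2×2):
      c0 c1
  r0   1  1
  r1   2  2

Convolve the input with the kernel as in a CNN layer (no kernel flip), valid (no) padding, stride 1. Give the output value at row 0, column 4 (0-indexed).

7

The receptive field on the input at this output position is [6 -3 / -5 7]. Elementwise product with the kernel and sum: 6·1 + -3·1 + -5·2 + 7·2.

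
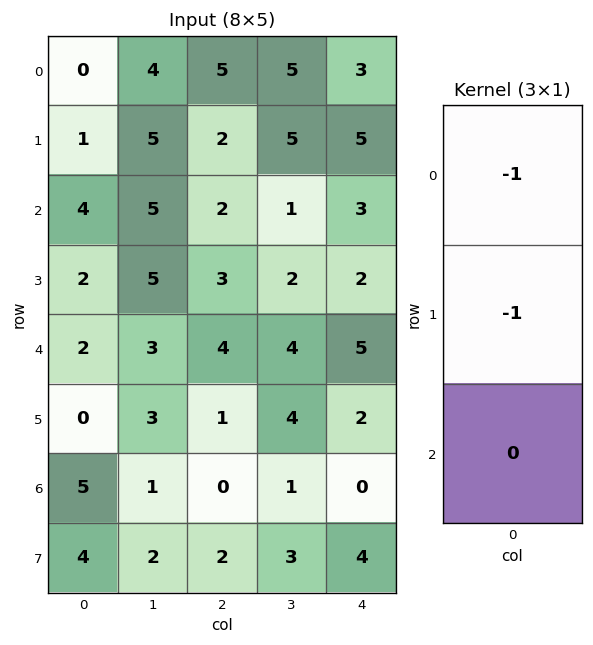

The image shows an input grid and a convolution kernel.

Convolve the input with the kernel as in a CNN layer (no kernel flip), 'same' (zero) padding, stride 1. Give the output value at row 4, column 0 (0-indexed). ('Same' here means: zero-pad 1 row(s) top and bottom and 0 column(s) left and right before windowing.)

The receptive field on the zero-padded input at this output position is [2 / 2 / 0]. Elementwise product with the kernel and sum: 2·-1 + 2·-1.

-4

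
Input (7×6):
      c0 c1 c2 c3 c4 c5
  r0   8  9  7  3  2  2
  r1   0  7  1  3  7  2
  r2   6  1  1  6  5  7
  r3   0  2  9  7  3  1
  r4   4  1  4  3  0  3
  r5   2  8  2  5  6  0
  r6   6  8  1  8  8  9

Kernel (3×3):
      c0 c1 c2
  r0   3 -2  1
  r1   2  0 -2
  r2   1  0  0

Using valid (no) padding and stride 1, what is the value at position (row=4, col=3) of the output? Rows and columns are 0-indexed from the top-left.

30

The receptive field on the input at this output position is [3 0 3 / 5 6 0 / 8 8 9]. Elementwise product with the kernel and sum: 3·3 + 0·-2 + 3·1 + 5·2 + 0·-2 + 8·1.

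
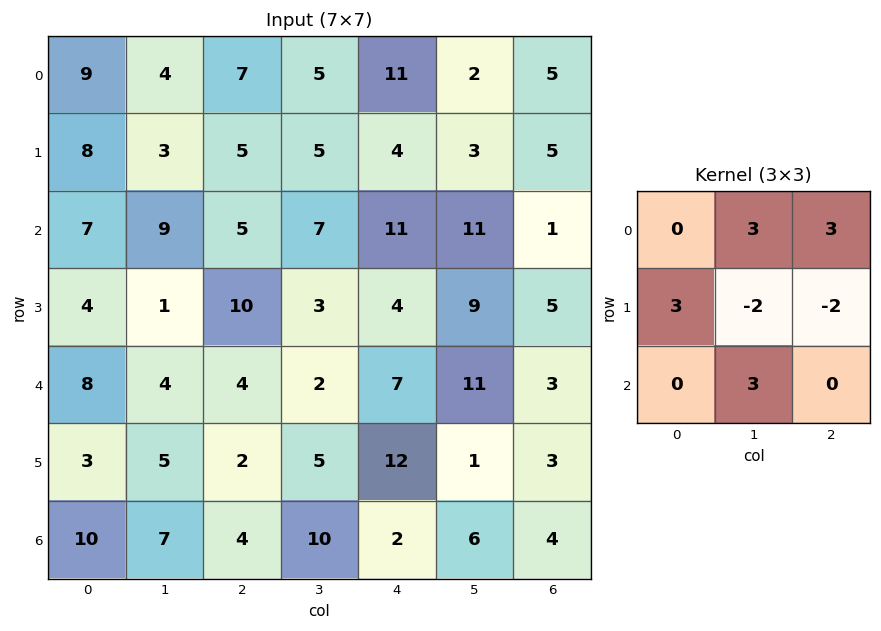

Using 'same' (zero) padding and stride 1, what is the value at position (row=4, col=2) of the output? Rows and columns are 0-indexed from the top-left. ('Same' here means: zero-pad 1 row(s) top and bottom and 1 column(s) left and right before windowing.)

The receptive field on the zero-padded input at this output position is [1 10 3 / 4 4 2 / 5 2 5]. Elementwise product with the kernel and sum: 10·3 + 3·3 + 4·3 + 4·-2 + 2·-2 + 2·3.

45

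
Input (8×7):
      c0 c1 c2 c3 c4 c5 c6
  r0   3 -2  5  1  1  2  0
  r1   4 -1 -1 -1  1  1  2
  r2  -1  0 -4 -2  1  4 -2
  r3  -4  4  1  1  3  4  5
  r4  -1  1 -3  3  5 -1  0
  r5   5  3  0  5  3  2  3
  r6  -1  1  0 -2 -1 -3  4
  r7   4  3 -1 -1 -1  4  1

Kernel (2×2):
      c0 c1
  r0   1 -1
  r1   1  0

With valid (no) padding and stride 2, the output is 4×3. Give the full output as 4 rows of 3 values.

Output[0,0]: The receptive field on the input at this output position is [3 -2 / 4 -1]. Elementwise product with the kernel and sum: 3·1 + -2·-1 + 4·1.
Output[0,1]: The receptive field on the input at this output position is [5 1 / -1 -1]. Elementwise product with the kernel and sum: 5·1 + 1·-1 + -1·1.

9 3 0
-5 -1 0
3 -6 9
2 1 1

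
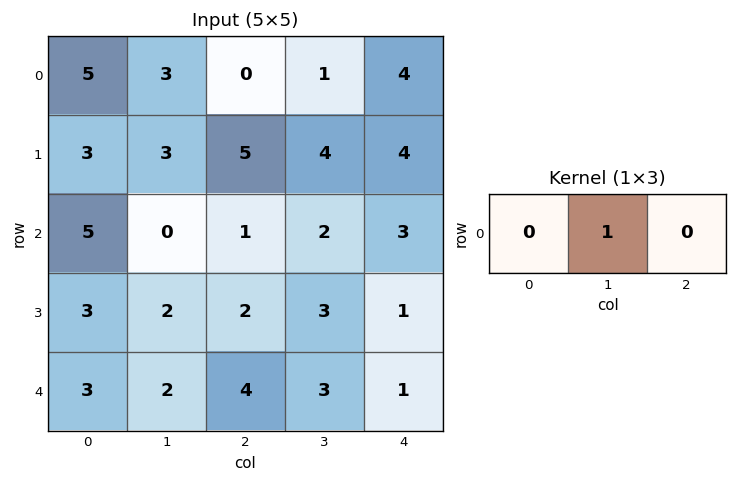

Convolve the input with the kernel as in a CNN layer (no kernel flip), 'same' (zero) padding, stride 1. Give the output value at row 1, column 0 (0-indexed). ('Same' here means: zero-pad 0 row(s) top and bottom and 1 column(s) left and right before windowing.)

3

The receptive field on the zero-padded input at this output position is [0 3 3]. Elementwise product with the kernel and sum: 3·1.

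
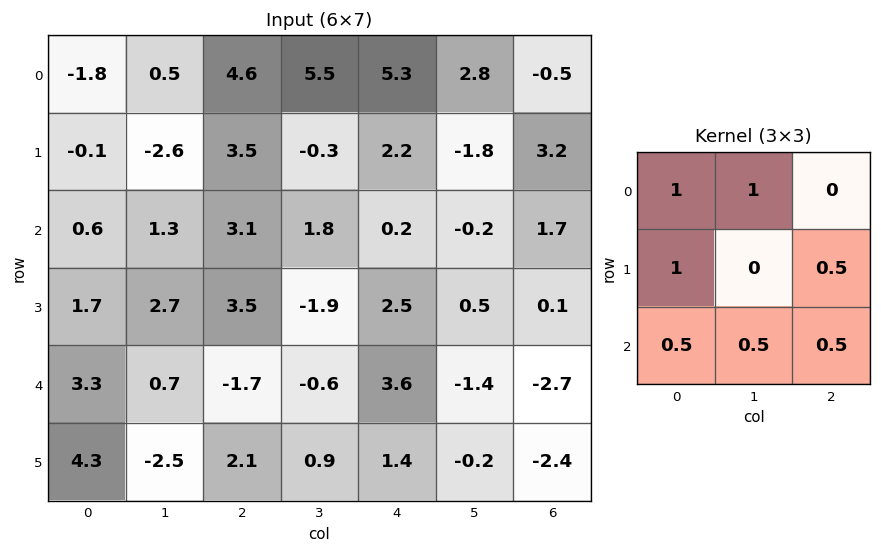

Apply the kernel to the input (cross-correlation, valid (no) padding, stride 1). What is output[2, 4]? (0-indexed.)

The receptive field on the input at this output position is [0.2 -0.2 1.7 / 2.5 0.5 0.1 / 3.6 -1.4 -2.7]. Elementwise product with the kernel and sum: 0.2·1 + -0.2·1 + 2.5·1 + 0.1·0.5 + 3.6·0.5 + -1.4·0.5 + -2.7·0.5.

2.3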